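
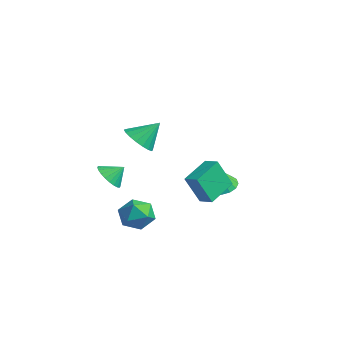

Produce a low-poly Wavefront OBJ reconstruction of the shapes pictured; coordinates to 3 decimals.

v -0.505 3.205 -4.371
v 0.461 3.641 -4.363
v -0.295 2.715 -2.809
v 0.158 4.016 -4.205
v -0.297 4.205 -4.085
v -0.8 4.164 -4.03
v -1.235 3.905 -4.053
v -1.503 3.484 -4.149
v -1.542 3 -4.296
v -1.343 2.563 -4.46
v -0.953 2.273 -4.603
v -0.459 2.197 -4.694
v 0.024 2.351 -4.71
v 0.386 2.701 -4.648
v 0.544 3.167 -4.523
v 1.325 -2.919 -3.718
v 2.147 -3.113 -2.975
v 1.593 -4.567 -4.445
v 2.415 -4.761 -3.702
v 1.346 -4.703 -3.356
v 1.18 -3.685 -2.907
v 2.56 -3.995 -4.513
v 2.394 -2.977 -4.064
v 2.91 -3.778 -3.466
v 2.16 -4.216 -2.751
v 1.58 -3.464 -4.669
v 0.83 -3.902 -3.954
v 1.572 0.433 -4.018
v 1.263 -0.375 -2.193
v 0.946 2.217 -3.334
v 0.637 1.409 -1.509
v 2.463 0.651 -3.771
v 2.154 -0.157 -1.946
v 1.837 2.435 -3.087
v 1.528 1.627 -1.262
v -0.924 -1.976 0.365
v -0.067 -1.658 -0.228
v -0.516 -0.824 1.575
v -0.421 -1.366 -0.385
v -0.875 -1.196 -0.395
v -1.339 -1.18 -0.253
v -1.721 -1.322 0.011
v -1.944 -1.594 0.345
v -1.966 -1.941 0.683
v -1.781 -2.295 0.958
v -1.427 -2.586 1.116
v -0.973 -2.756 1.125
v -0.509 -2.772 0.984
v -0.127 -2.63 0.72
v 0.097 -2.359 0.386
v 0.118 -2.012 0.048
v -0.165 -4.338 -1.555
v 0.73 -4.576 -1.767
v 0.205 -3.582 -0.845
v 0.665 -4.309 -2.017
v 0.473 -4.048 -2.196
v 0.184 -3.83 -2.278
v -0.158 -3.689 -2.249
v -0.501 -3.648 -2.115
v -0.792 -3.711 -1.895
v -0.989 -3.87 -1.624
v -1.06 -4.1 -1.342
v -0.994 -4.366 -1.092
v -0.803 -4.628 -0.913
v -0.514 -4.846 -0.832
v -0.172 -4.986 -0.86
v 0.171 -5.028 -0.995
v 0.463 -4.964 -1.214
v 0.659 -4.806 -1.486
f 2 1 4
f 2 4 3
f 4 1 5
f 4 5 3
f 5 1 6
f 5 6 3
f 6 1 7
f 6 7 3
f 7 1 8
f 7 8 3
f 8 1 9
f 8 9 3
f 9 1 10
f 9 10 3
f 10 1 11
f 10 11 3
f 11 1 12
f 11 12 3
f 12 1 13
f 12 13 3
f 13 1 14
f 13 14 3
f 14 1 15
f 14 15 3
f 15 1 2
f 15 2 3
f 16 27 21
f 16 21 17
f 16 17 23
f 16 23 26
f 16 26 27
f 17 21 25
f 21 27 20
f 27 26 18
f 26 23 22
f 23 17 24
f 19 25 20
f 19 20 18
f 19 18 22
f 19 22 24
f 19 24 25
f 20 25 21
f 18 20 27
f 22 18 26
f 24 22 23
f 25 24 17
f 29 31 28
f 32 29 28
f 28 31 30
f 30 32 28
f 29 35 31
f 33 29 32
f 33 35 29
f 31 35 30
f 34 32 30
f 30 35 34
f 34 33 32
f 35 33 34
f 37 36 39
f 37 39 38
f 39 36 40
f 39 40 38
f 40 36 41
f 40 41 38
f 41 36 42
f 41 42 38
f 42 36 43
f 42 43 38
f 43 36 44
f 43 44 38
f 44 36 45
f 44 45 38
f 45 36 46
f 45 46 38
f 46 36 47
f 46 47 38
f 47 36 48
f 47 48 38
f 48 36 49
f 48 49 38
f 49 36 50
f 49 50 38
f 50 36 51
f 50 51 38
f 51 36 37
f 51 37 38
f 53 52 55
f 53 55 54
f 55 52 56
f 55 56 54
f 56 52 57
f 56 57 54
f 57 52 58
f 57 58 54
f 58 52 59
f 58 59 54
f 59 52 60
f 59 60 54
f 60 52 61
f 60 61 54
f 61 52 62
f 61 62 54
f 62 52 63
f 62 63 54
f 63 52 64
f 63 64 54
f 64 52 65
f 64 65 54
f 65 52 66
f 65 66 54
f 66 52 67
f 66 67 54
f 67 52 68
f 67 68 54
f 68 52 69
f 68 69 54
f 69 52 53
f 69 53 54



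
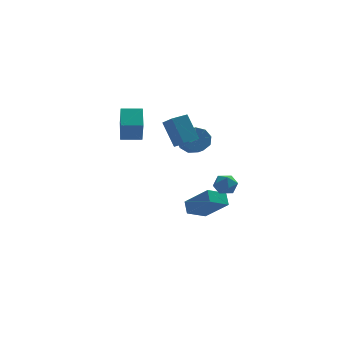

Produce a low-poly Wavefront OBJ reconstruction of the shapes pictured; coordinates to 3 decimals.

v 1.036 -1.401 -0.65
v 1.34 -1.045 -1.219
v 1.44 -2.435 -1.081
v 1.744 -2.079 -1.65
v 2.018 -1.992 -0.973
v 1.769 -1.353 -0.706
v 1.011 -2.127 -1.594
v 0.762 -1.488 -1.327
v 1.324 -1.494 -1.802
v 1.946 -1.411 -1.418
v 0.834 -2.069 -0.882
v 1.456 -1.986 -0.498
v -0.318 0.829 -4.561
v -0.359 1.529 -4.013
v 0.769 1.328 -5.118
v 0.729 2.028 -4.57
v 0.811 -0.148 -3.23
v 0.771 0.552 -2.682
v 1.899 0.351 -3.787
v 1.858 1.051 -3.239
v 0.149 2.378 0.247
v 0.965 2.558 0.329
v 1.108 1.662 0.876
v 0.291 1.482 0.793
v 0.67 2.78 0.769
v 0.812 1.883 1.316
v 0.131 2.813 0.965
v 0.273 1.917 1.512
v -0.4 2.643 0.825
v -0.257 1.747 1.371
v -0.674 2.35 0.414
v -0.531 1.453 0.961
v -0.563 2.069 -0.075
v -0.42 1.172 0.472
v -0.119 1.933 -0.414
v 0.024 1.037 0.133
v 0.45 2.006 -0.443
v 0.593 1.109 0.104
v 0.878 2.253 -0.15
v 1.021 1.356 0.397
v -4 -0.014 1.704
v -4.013 -0.734 3.066
v -3.894 1.273 2.386
v -3.906 0.553 3.747
v -2.834 -0.093 1.673
v -2.846 -0.813 3.034
v -2.727 1.194 2.354
v -2.74 0.474 3.716
v -0.911 -2.341 2.354
v -1.427 -1.512 3.782
v -1.288 -1.329 1.63
v -1.803 -0.5 3.059
v -0.057 -1.96 2.441
v -0.572 -1.131 3.87
v -0.433 -0.948 1.718
v -0.949 -0.119 3.146
f 1 12 6
f 1 6 2
f 1 2 8
f 1 8 11
f 1 11 12
f 2 6 10
f 6 12 5
f 12 11 3
f 11 8 7
f 8 2 9
f 4 10 5
f 4 5 3
f 4 3 7
f 4 7 9
f 4 9 10
f 5 10 6
f 3 5 12
f 7 3 11
f 9 7 8
f 10 9 2
f 14 16 13
f 17 14 13
f 13 16 15
f 15 17 13
f 14 20 16
f 18 14 17
f 18 20 14
f 16 20 15
f 19 17 15
f 15 20 19
f 19 18 17
f 20 18 19
f 22 21 25
f 22 25 23
f 23 25 26
f 23 26 24
f 25 21 27
f 25 27 26
f 26 27 28
f 26 28 24
f 27 21 29
f 27 29 28
f 28 29 30
f 28 30 24
f 29 21 31
f 29 31 30
f 30 31 32
f 30 32 24
f 31 21 33
f 31 33 32
f 32 33 34
f 32 34 24
f 33 21 35
f 33 35 34
f 34 35 36
f 34 36 24
f 35 21 37
f 35 37 36
f 36 37 38
f 36 38 24
f 37 21 39
f 37 39 38
f 38 39 40
f 38 40 24
f 39 21 22
f 39 22 40
f 40 22 23
f 40 23 24
f 42 44 41
f 45 42 41
f 41 44 43
f 43 45 41
f 42 48 44
f 46 42 45
f 46 48 42
f 44 48 43
f 47 45 43
f 43 48 47
f 47 46 45
f 48 46 47
f 50 52 49
f 53 50 49
f 49 52 51
f 51 53 49
f 50 56 52
f 54 50 53
f 54 56 50
f 52 56 51
f 55 53 51
f 51 56 55
f 55 54 53
f 56 54 55



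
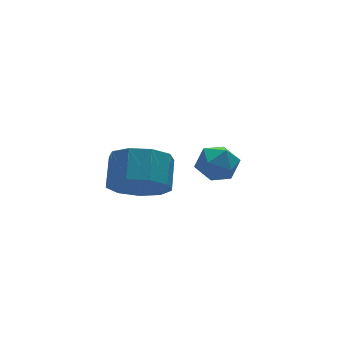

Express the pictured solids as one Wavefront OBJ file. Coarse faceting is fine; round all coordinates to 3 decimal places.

v -0.738 2.935 1.326
v -0.39 3.078 1.884
v 0.13 2.422 0.916
v 0.478 2.565 1.474
v -0.031 2.125 1.498
v -0.568 2.442 1.751
v 0.308 3.058 1.049
v -0.229 3.375 1.302
v 0.256 3.153 1.713
v 0.047 2.577 1.99
v -0.307 2.923 0.81
v -0.516 2.347 1.087
v -3.162 1.161 2.389
v -2.614 0.582 2.714
v -2.211 1.301 3.315
v -2.758 1.879 2.991
v -2.376 0.842 2.243
v -1.973 1.561 2.844
v -2.506 1.252 1.841
v -2.102 1.97 2.442
v -2.942 1.618 1.695
v -2.539 2.337 2.296
v -3.481 1.771 1.874
v -3.078 2.489 2.475
v -3.871 1.638 2.295
v -3.468 2.356 2.896
v -3.929 1.282 2.759
v -3.525 2 3.36
v -3.627 0.869 3.051
v -3.224 1.588 3.652
v -3.108 0.593 3.033
v -2.705 1.311 3.634
f 1 12 6
f 1 6 2
f 1 2 8
f 1 8 11
f 1 11 12
f 2 6 10
f 6 12 5
f 12 11 3
f 11 8 7
f 8 2 9
f 4 10 5
f 4 5 3
f 4 3 7
f 4 7 9
f 4 9 10
f 5 10 6
f 3 5 12
f 7 3 11
f 9 7 8
f 10 9 2
f 14 13 17
f 14 17 15
f 15 17 18
f 15 18 16
f 17 13 19
f 17 19 18
f 18 19 20
f 18 20 16
f 19 13 21
f 19 21 20
f 20 21 22
f 20 22 16
f 21 13 23
f 21 23 22
f 22 23 24
f 22 24 16
f 23 13 25
f 23 25 24
f 24 25 26
f 24 26 16
f 25 13 27
f 25 27 26
f 26 27 28
f 26 28 16
f 27 13 29
f 27 29 28
f 28 29 30
f 28 30 16
f 29 13 31
f 29 31 30
f 30 31 32
f 30 32 16
f 31 13 14
f 31 14 32
f 32 14 15
f 32 15 16



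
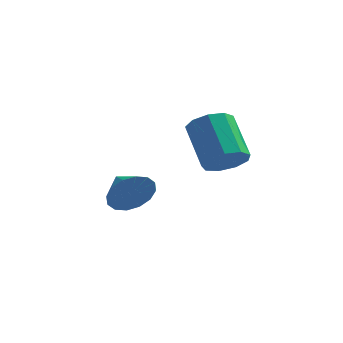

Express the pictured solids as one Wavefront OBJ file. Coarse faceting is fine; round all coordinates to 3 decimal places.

v 4.208 -1.891 -1.121
v 4.808 -1.23 -1.234
v 3.833 -0.109 0.149
v 3.232 -0.769 0.261
v 4.339 -1.156 -1.625
v 3.363 -0.035 -0.242
v 3.808 -1.426 -1.78
v 2.832 -0.305 -0.397
v 3.464 -1.913 -1.628
v 2.489 -0.792 -0.245
v 3.468 -2.39 -1.238
v 2.493 -1.269 0.145
v 3.818 -2.633 -0.794
v 2.843 -1.512 0.589
v 4.351 -2.529 -0.503
v 3.376 -1.407 0.88
v 4.816 -2.126 -0.502
v 3.841 -1.004 0.881
v 4.997 -1.613 -0.79
v 4.022 -0.492 0.593
v -0.059 0.098 -3.977
v 0.508 0.313 -3.157
v -1.001 1.002 -3.563
v 0.67 0.651 -3.528
v 0.637 0.842 -4.019
v 0.417 0.833 -4.499
v 0.07 0.627 -4.839
v -0.312 0.279 -4.949
v -0.626 -0.117 -4.797
v -0.789 -0.456 -4.426
v -0.755 -0.646 -3.935
v -0.536 -0.638 -3.455
v -0.188 -0.432 -3.115
v 0.194 -0.084 -3.006
f 2 1 5
f 2 5 3
f 3 5 6
f 3 6 4
f 5 1 7
f 5 7 6
f 6 7 8
f 6 8 4
f 7 1 9
f 7 9 8
f 8 9 10
f 8 10 4
f 9 1 11
f 9 11 10
f 10 11 12
f 10 12 4
f 11 1 13
f 11 13 12
f 12 13 14
f 12 14 4
f 13 1 15
f 13 15 14
f 14 15 16
f 14 16 4
f 15 1 17
f 15 17 16
f 16 17 18
f 16 18 4
f 17 1 19
f 17 19 18
f 18 19 20
f 18 20 4
f 19 1 2
f 19 2 20
f 20 2 3
f 20 3 4
f 22 21 24
f 22 24 23
f 24 21 25
f 24 25 23
f 25 21 26
f 25 26 23
f 26 21 27
f 26 27 23
f 27 21 28
f 27 28 23
f 28 21 29
f 28 29 23
f 29 21 30
f 29 30 23
f 30 21 31
f 30 31 23
f 31 21 32
f 31 32 23
f 32 21 33
f 32 33 23
f 33 21 34
f 33 34 23
f 34 21 22
f 34 22 23



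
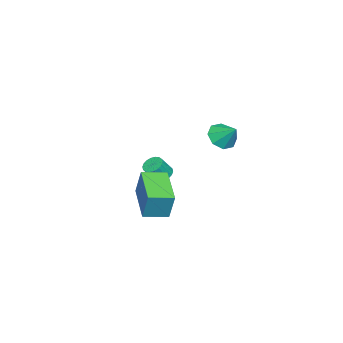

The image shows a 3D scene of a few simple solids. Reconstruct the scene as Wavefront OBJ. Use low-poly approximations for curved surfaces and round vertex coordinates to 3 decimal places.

v -2.107 1.662 -2.319
v -1.528 1.101 -1.992
v -1.733 2.538 -1.481
v -1.276 1.467 -2.487
v -1.511 1.948 -2.885
v -2.095 2.26 -2.951
v -2.686 2.222 -2.647
v -2.938 1.856 -2.151
v -2.704 1.375 -1.754
v -2.119 1.063 -1.688
v -0.029 -0.667 -4.429
v 0.316 -0.214 -4.455
v 0.834 -0.56 -3.597
v 0.489 -1.013 -3.571
v 0.127 -0.132 -4.307
v 0.644 -0.478 -3.449
v -0.094 -0.157 -4.184
v 0.424 -0.502 -3.326
v -0.301 -0.282 -4.11
v 0.216 -0.627 -3.251
v -0.455 -0.484 -4.098
v 0.063 -0.829 -3.24
v -0.524 -0.722 -4.152
v -0.007 -1.067 -3.294
v -0.495 -0.949 -4.261
v 0.022 -1.294 -3.403
v -0.374 -1.12 -4.403
v 0.144 -1.466 -3.545
v -0.184 -1.202 -4.551
v 0.333 -1.548 -3.693
v 0.036 -1.178 -4.674
v 0.554 -1.523 -3.816
v 0.244 -1.053 -4.749
v 0.761 -1.398 -3.89
v 0.397 -0.851 -4.76
v 0.915 -1.196 -3.902
v 0.467 -0.613 -4.706
v 0.984 -0.958 -3.848
v 0.438 -0.386 -4.597
v 0.955 -0.731 -3.739
v 3.162 -0.775 -4.01
v 3.41 -0.374 -2.512
v 2.448 0.286 -4.176
v 2.696 0.687 -2.678
v 4.944 0.333 -4.602
v 5.192 0.734 -3.104
v 4.23 1.394 -4.768
v 4.478 1.795 -3.27
f 2 1 4
f 2 4 3
f 4 1 5
f 4 5 3
f 5 1 6
f 5 6 3
f 6 1 7
f 6 7 3
f 7 1 8
f 7 8 3
f 8 1 9
f 8 9 3
f 9 1 10
f 9 10 3
f 10 1 2
f 10 2 3
f 12 11 15
f 12 15 13
f 13 15 16
f 13 16 14
f 15 11 17
f 15 17 16
f 16 17 18
f 16 18 14
f 17 11 19
f 17 19 18
f 18 19 20
f 18 20 14
f 19 11 21
f 19 21 20
f 20 21 22
f 20 22 14
f 21 11 23
f 21 23 22
f 22 23 24
f 22 24 14
f 23 11 25
f 23 25 24
f 24 25 26
f 24 26 14
f 25 11 27
f 25 27 26
f 26 27 28
f 26 28 14
f 27 11 29
f 27 29 28
f 28 29 30
f 28 30 14
f 29 11 31
f 29 31 30
f 30 31 32
f 30 32 14
f 31 11 33
f 31 33 32
f 32 33 34
f 32 34 14
f 33 11 35
f 33 35 34
f 34 35 36
f 34 36 14
f 35 11 37
f 35 37 36
f 36 37 38
f 36 38 14
f 37 11 39
f 37 39 38
f 38 39 40
f 38 40 14
f 39 11 12
f 39 12 40
f 40 12 13
f 40 13 14
f 42 44 41
f 45 42 41
f 41 44 43
f 43 45 41
f 42 48 44
f 46 42 45
f 46 48 42
f 44 48 43
f 47 45 43
f 43 48 47
f 47 46 45
f 48 46 47



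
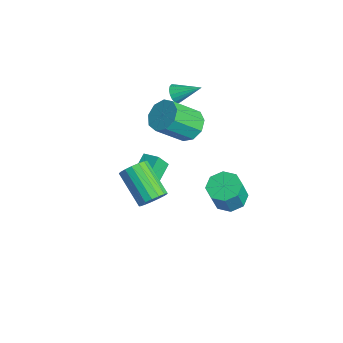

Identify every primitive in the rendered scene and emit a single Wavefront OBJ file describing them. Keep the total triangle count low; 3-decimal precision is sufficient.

v -4.07 2.713 1.887
v -3.587 2.669 1.502
v -3.35 3.907 2.653
v -3.766 2.863 1.368
v -4.016 3.023 1.353
v -4.278 3.112 1.461
v -4.492 3.11 1.666
v -4.61 3.017 1.922
v -4.604 2.854 2.17
v -4.475 2.659 2.353
v -4.254 2.477 2.43
v -3.991 2.348 2.382
v -3.746 2.304 2.221
v -3.575 2.353 1.984
v -3.517 2.485 1.724
v -2.115 2.8 0.896
v -1.665 3.44 1.534
v -1.555 1.901 3.002
v -2.005 1.26 2.364
v -2.351 3.469 1.615
v -2.241 1.929 3.083
v -2.926 3.184 1.359
v -2.816 1.644 2.827
v -3.122 2.719 0.887
v -3.012 1.18 2.355
v -2.846 2.292 0.419
v -2.736 0.753 1.887
v -2.229 2.103 0.174
v -2.119 0.563 1.642
v -1.558 2.239 0.267
v -1.448 0.7 1.735
v -1.148 2.638 0.654
v -1.038 1.099 2.122
v -1.19 3.113 1.155
v -1.08 1.573 2.623
v -0.053 0.111 0.705
v 0.032 -0.455 1.574
v 0.717 0.623 0.963
v 0.802 0.057 1.832
v 0.758 -0.777 0.048
v 0.843 -1.343 0.917
v 1.528 -0.265 0.306
v 1.613 -0.831 1.175
v 3.499 -1.162 1.309
v 3.907 -1.714 1.699
v 2.19 -2.151 2.881
v 1.781 -1.598 2.491
v 3.966 -1.4 1.9
v 2.248 -1.836 3.082
v 3.917 -1.03 1.966
v 2.2 -1.467 3.148
v 3.773 -0.691 1.881
v 2.056 -1.128 3.063
v 3.566 -0.46 1.666
v 1.848 -0.896 2.847
v 3.343 -0.39 1.368
v 1.626 -0.826 2.55
v 3.156 -0.496 1.057
v 1.439 -0.932 2.239
v 3.048 -0.755 0.804
v 1.33 -1.191 1.986
v 3.043 -1.107 0.666
v 1.325 -1.543 1.848
v 3.142 -1.472 0.676
v 1.424 -1.908 1.858
v 3.323 -1.765 0.831
v 1.605 -2.202 2.013
v 3.544 -1.921 1.095
v 1.827 -2.357 2.277
v 3.755 -1.902 1.408
v 2.038 -2.339 2.59
v 0.023 4.263 -3.789
v 0.901 4.688 -3.89
v 1.334 4.162 -2.332
v 0.457 3.737 -2.231
v 0.39 5.15 -3.592
v 0.824 4.624 -2.034
v -0.335 5.092 -3.409
v 0.099 4.567 -1.852
v -0.85 4.549 -3.449
v -0.417 4.023 -1.892
v -0.854 3.838 -3.688
v -0.421 3.312 -2.13
v -0.344 3.376 -3.986
v 0.09 2.85 -2.428
v 0.381 3.433 -4.168
v 0.815 2.908 -2.611
v 0.897 3.977 -4.128
v 1.33 3.451 -2.571
f 2 1 4
f 2 4 3
f 4 1 5
f 4 5 3
f 5 1 6
f 5 6 3
f 6 1 7
f 6 7 3
f 7 1 8
f 7 8 3
f 8 1 9
f 8 9 3
f 9 1 10
f 9 10 3
f 10 1 11
f 10 11 3
f 11 1 12
f 11 12 3
f 12 1 13
f 12 13 3
f 13 1 14
f 13 14 3
f 14 1 15
f 14 15 3
f 15 1 2
f 15 2 3
f 17 16 20
f 17 20 18
f 18 20 21
f 18 21 19
f 20 16 22
f 20 22 21
f 21 22 23
f 21 23 19
f 22 16 24
f 22 24 23
f 23 24 25
f 23 25 19
f 24 16 26
f 24 26 25
f 25 26 27
f 25 27 19
f 26 16 28
f 26 28 27
f 27 28 29
f 27 29 19
f 28 16 30
f 28 30 29
f 29 30 31
f 29 31 19
f 30 16 32
f 30 32 31
f 31 32 33
f 31 33 19
f 32 16 34
f 32 34 33
f 33 34 35
f 33 35 19
f 34 16 17
f 34 17 35
f 35 17 18
f 35 18 19
f 37 39 36
f 40 37 36
f 36 39 38
f 38 40 36
f 37 43 39
f 41 37 40
f 41 43 37
f 39 43 38
f 42 40 38
f 38 43 42
f 42 41 40
f 43 41 42
f 45 44 48
f 45 48 46
f 46 48 49
f 46 49 47
f 48 44 50
f 48 50 49
f 49 50 51
f 49 51 47
f 50 44 52
f 50 52 51
f 51 52 53
f 51 53 47
f 52 44 54
f 52 54 53
f 53 54 55
f 53 55 47
f 54 44 56
f 54 56 55
f 55 56 57
f 55 57 47
f 56 44 58
f 56 58 57
f 57 58 59
f 57 59 47
f 58 44 60
f 58 60 59
f 59 60 61
f 59 61 47
f 60 44 62
f 60 62 61
f 61 62 63
f 61 63 47
f 62 44 64
f 62 64 63
f 63 64 65
f 63 65 47
f 64 44 66
f 64 66 65
f 65 66 67
f 65 67 47
f 66 44 68
f 66 68 67
f 67 68 69
f 67 69 47
f 68 44 70
f 68 70 69
f 69 70 71
f 69 71 47
f 70 44 45
f 70 45 71
f 71 45 46
f 71 46 47
f 73 72 76
f 73 76 74
f 74 76 77
f 74 77 75
f 76 72 78
f 76 78 77
f 77 78 79
f 77 79 75
f 78 72 80
f 78 80 79
f 79 80 81
f 79 81 75
f 80 72 82
f 80 82 81
f 81 82 83
f 81 83 75
f 82 72 84
f 82 84 83
f 83 84 85
f 83 85 75
f 84 72 86
f 84 86 85
f 85 86 87
f 85 87 75
f 86 72 88
f 86 88 87
f 87 88 89
f 87 89 75
f 88 72 73
f 88 73 89
f 89 73 74
f 89 74 75



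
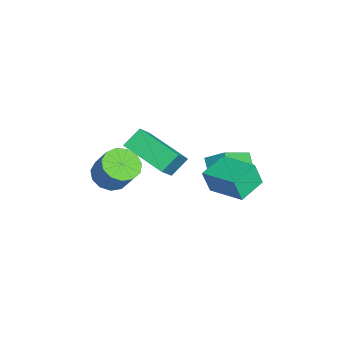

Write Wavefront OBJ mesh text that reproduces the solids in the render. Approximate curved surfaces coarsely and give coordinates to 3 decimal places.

v 0.445 -2.921 2.908
v -0.002 -2.244 3.605
v 1.688 -1.37 2.199
v 1.24 -0.693 2.896
v 1.6 -3.327 4.044
v 1.152 -2.65 4.741
v 2.842 -1.776 3.335
v 2.395 -1.099 4.032
v 2.775 -3.837 3.163
v 3.297 -3.393 2.66
v 3.988 -2.92 3.795
v 3.465 -3.363 4.297
v 2.93 -3.103 2.762
v 3.62 -2.63 3.897
v 2.514 -3.046 2.992
v 3.204 -2.573 4.126
v 2.18 -3.24 3.276
v 2.87 -2.767 4.41
v 2.035 -3.623 3.524
v 2.726 -3.15 4.658
v 2.126 -4.075 3.657
v 2.816 -3.601 4.792
v 2.422 -4.45 3.633
v 3.112 -3.977 4.768
v 2.83 -4.631 3.46
v 3.52 -4.158 4.595
v 3.221 -4.56 3.193
v 3.911 -4.086 4.328
v 3.47 -4.259 2.916
v 4.16 -3.785 4.05
v 3.499 -3.824 2.717
v 4.189 -3.351 3.852
v 1.662 1.053 2.306
v 1.697 0.715 3.394
v 2.861 2.28 2.648
v 2.896 1.943 3.737
v 2.644 0.177 2.003
v 2.679 -0.16 3.092
v 3.843 1.405 2.346
v 3.878 1.067 3.434
v -1.241 1.378 -0.2
v -1.97 1.192 0.489
v -0.859 2.197 0.426
v -1.587 2.011 1.115
v -0.173 0.249 0.625
v -0.901 0.063 1.314
v 0.21 1.068 1.251
v -0.519 0.882 1.94
f 2 4 1
f 5 2 1
f 1 4 3
f 3 5 1
f 2 8 4
f 6 2 5
f 6 8 2
f 4 8 3
f 7 5 3
f 3 8 7
f 7 6 5
f 8 6 7
f 10 9 13
f 10 13 11
f 11 13 14
f 11 14 12
f 13 9 15
f 13 15 14
f 14 15 16
f 14 16 12
f 15 9 17
f 15 17 16
f 16 17 18
f 16 18 12
f 17 9 19
f 17 19 18
f 18 19 20
f 18 20 12
f 19 9 21
f 19 21 20
f 20 21 22
f 20 22 12
f 21 9 23
f 21 23 22
f 22 23 24
f 22 24 12
f 23 9 25
f 23 25 24
f 24 25 26
f 24 26 12
f 25 9 27
f 25 27 26
f 26 27 28
f 26 28 12
f 27 9 29
f 27 29 28
f 28 29 30
f 28 30 12
f 29 9 31
f 29 31 30
f 30 31 32
f 30 32 12
f 31 9 10
f 31 10 32
f 32 10 11
f 32 11 12
f 34 36 33
f 37 34 33
f 33 36 35
f 35 37 33
f 34 40 36
f 38 34 37
f 38 40 34
f 36 40 35
f 39 37 35
f 35 40 39
f 39 38 37
f 40 38 39
f 42 44 41
f 45 42 41
f 41 44 43
f 43 45 41
f 42 48 44
f 46 42 45
f 46 48 42
f 44 48 43
f 47 45 43
f 43 48 47
f 47 46 45
f 48 46 47



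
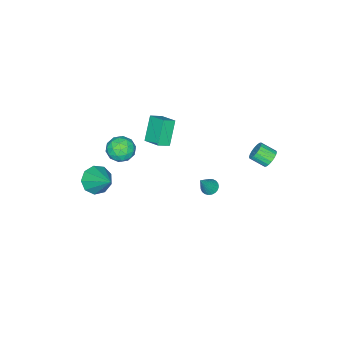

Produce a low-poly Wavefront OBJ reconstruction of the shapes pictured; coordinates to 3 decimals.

v -4.072 4.293 1.462
v -3.579 4.245 1.107
v -3.274 3.419 1.643
v -3.768 3.467 1.998
v -3.493 4.406 1.308
v -3.189 3.581 1.844
v -3.523 4.546 1.539
v -3.218 3.72 2.075
v -3.661 4.635 1.755
v -3.356 3.809 2.291
v -3.881 4.656 1.913
v -3.576 3.831 2.449
v -4.138 4.605 1.982
v -3.834 3.78 2.517
v -4.383 4.493 1.947
v -4.078 3.668 2.483
v -4.566 4.341 1.817
v -4.261 3.515 2.353
v -4.651 4.179 1.616
v -4.347 3.354 2.152
v -4.622 4.04 1.385
v -4.317 3.214 1.921
v -4.484 3.951 1.169
v -4.179 3.125 1.705
v -4.264 3.929 1.011
v -3.959 3.104 1.547
v -4.006 3.98 0.943
v -3.702 3.155 1.478
v -3.762 4.092 0.977
v -3.457 3.267 1.513
v -1.912 1.691 -1.016
v -1.621 1.281 -1.213
v -1.028 1.649 0.376
v -1.503 1.459 -1.283
v -1.456 1.677 -1.306
v -1.488 1.898 -1.279
v -1.593 2.083 -1.207
v -1.753 2.2 -1.102
v -1.941 2.229 -0.982
v -2.123 2.165 -0.868
v -2.269 2.019 -0.78
v -2.354 1.816 -0.732
v -2.361 1.592 -0.734
v -2.292 1.385 -0.785
v -2.156 1.23 -0.875
v -1.978 1.156 -0.99
v -1.789 1.173 -1.11
v -0.834 -3.073 -0.249
v -0.505 -3.52 0.491
v -1.535 -4.32 -0.691
v -1.206 -4.767 0.049
v -1.842 -4.104 0.154
v -1.409 -3.333 0.428
v -0.631 -4.507 -0.628
v -0.198 -3.736 -0.354
v -0.38 -4.407 0.257
v -1.128 -4.158 0.74
v -0.912 -3.682 -0.94
v -1.66 -3.433 -0.457
v -0.608 -3.187 0.16
v -1.432 -4.653 -0.36
v -1.806 -4.263 -0.298
v -1.613 -4.526 0.137
v -1.14 -3.077 0.123
v -0.946 -3.34 0.558
v -1.732 -3.683 0.36
v -1.094 -4.5 -0.758
v -0.9 -4.763 -0.323
v -0.427 -3.314 -0.337
v -0.234 -3.577 0.098
v -0.308 -4.157 -0.56
v -0.341 -3.971 0.457
v -0.753 -4.704 0.197
v -0.415 -4.551 -0.2
v -0.16 -4.098 -0.04
v -0.781 -3.825 0.742
v -1.193 -4.558 0.481
v -1.567 -4.168 0.543
v -1.312 -3.715 0.704
v -0.707 -4.346 0.604
v -0.847 -3.282 -0.681
v -1.259 -4.015 -0.942
v -0.728 -4.125 -0.904
v -0.473 -3.672 -0.743
v -1.287 -3.136 -0.397
v -1.699 -3.869 -0.657
v -1.88 -3.742 -0.16
v -1.625 -3.289 0
v -1.333 -3.494 -0.804
v -3.608 -3.305 -1.138
v -4.617 -3.642 0.264
v -3.34 -2.146 -0.666
v -4.349 -2.482 0.736
v -2.911 -3.638 -0.716
v -3.92 -3.974 0.686
v -2.643 -2.478 -0.244
v -3.652 -2.815 1.158
v 1.556 -3.673 -0.72
v 2.326 -4.186 -0.463
v 2.124 -2.187 0.54
v 2.471 -3.805 -0.978
v 2.188 -3.363 -1.372
v 1.609 -3.066 -1.461
v 1.005 -3.053 -1.203
v 0.659 -3.331 -0.719
v 0.732 -3.769 -0.236
v 1.191 -4.162 0.022
v 1.82 -4.327 -0.068
f 2 1 5
f 2 5 3
f 3 5 6
f 3 6 4
f 5 1 7
f 5 7 6
f 6 7 8
f 6 8 4
f 7 1 9
f 7 9 8
f 8 9 10
f 8 10 4
f 9 1 11
f 9 11 10
f 10 11 12
f 10 12 4
f 11 1 13
f 11 13 12
f 12 13 14
f 12 14 4
f 13 1 15
f 13 15 14
f 14 15 16
f 14 16 4
f 15 1 17
f 15 17 16
f 16 17 18
f 16 18 4
f 17 1 19
f 17 19 18
f 18 19 20
f 18 20 4
f 19 1 21
f 19 21 20
f 20 21 22
f 20 22 4
f 21 1 23
f 21 23 22
f 22 23 24
f 22 24 4
f 23 1 25
f 23 25 24
f 24 25 26
f 24 26 4
f 25 1 27
f 25 27 26
f 26 27 28
f 26 28 4
f 27 1 29
f 27 29 28
f 28 29 30
f 28 30 4
f 29 1 2
f 29 2 30
f 30 2 3
f 30 3 4
f 32 31 34
f 32 34 33
f 34 31 35
f 34 35 33
f 35 31 36
f 35 36 33
f 36 31 37
f 36 37 33
f 37 31 38
f 37 38 33
f 38 31 39
f 38 39 33
f 39 31 40
f 39 40 33
f 40 31 41
f 40 41 33
f 41 31 42
f 41 42 33
f 42 31 43
f 42 43 33
f 43 31 44
f 43 44 33
f 44 31 45
f 44 45 33
f 45 31 46
f 45 46 33
f 46 31 47
f 46 47 33
f 47 31 32
f 47 32 33
f 48 85 64
f 85 59 88
f 64 88 53
f 85 88 64
f 48 64 60
f 64 53 65
f 60 65 49
f 64 65 60
f 48 60 69
f 60 49 70
f 69 70 55
f 60 70 69
f 48 69 81
f 69 55 84
f 81 84 58
f 69 84 81
f 48 81 85
f 81 58 89
f 85 89 59
f 81 89 85
f 49 65 76
f 65 53 79
f 76 79 57
f 65 79 76
f 53 88 66
f 88 59 87
f 66 87 52
f 88 87 66
f 59 89 86
f 89 58 82
f 86 82 50
f 89 82 86
f 58 84 83
f 84 55 71
f 83 71 54
f 84 71 83
f 55 70 75
f 70 49 72
f 75 72 56
f 70 72 75
f 51 77 63
f 77 57 78
f 63 78 52
f 77 78 63
f 51 63 61
f 63 52 62
f 61 62 50
f 63 62 61
f 51 61 68
f 61 50 67
f 68 67 54
f 61 67 68
f 51 68 73
f 68 54 74
f 73 74 56
f 68 74 73
f 51 73 77
f 73 56 80
f 77 80 57
f 73 80 77
f 52 78 66
f 78 57 79
f 66 79 53
f 78 79 66
f 50 62 86
f 62 52 87
f 86 87 59
f 62 87 86
f 54 67 83
f 67 50 82
f 83 82 58
f 67 82 83
f 56 74 75
f 74 54 71
f 75 71 55
f 74 71 75
f 57 80 76
f 80 56 72
f 76 72 49
f 80 72 76
f 91 93 90
f 94 91 90
f 90 93 92
f 92 94 90
f 91 97 93
f 95 91 94
f 95 97 91
f 93 97 92
f 96 94 92
f 92 97 96
f 96 95 94
f 97 95 96
f 99 98 101
f 99 101 100
f 101 98 102
f 101 102 100
f 102 98 103
f 102 103 100
f 103 98 104
f 103 104 100
f 104 98 105
f 104 105 100
f 105 98 106
f 105 106 100
f 106 98 107
f 106 107 100
f 107 98 108
f 107 108 100
f 108 98 99
f 108 99 100



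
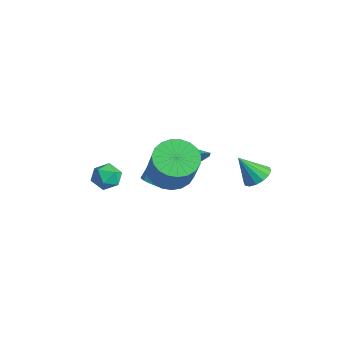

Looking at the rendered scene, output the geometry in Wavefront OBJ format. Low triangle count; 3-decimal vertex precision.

v -2.293 -2.714 0.715
v -1.588 -2.412 0.898
v -1.792 -3.888 0.722
v -1.087 -3.586 0.905
v -1.672 -3.568 1.433
v -1.982 -2.843 1.429
v -1.398 -3.457 0.191
v -1.708 -2.732 0.187
v -1.035 -2.871 0.574
v -1.204 -2.94 1.341
v -2.176 -3.36 0.279
v -2.345 -3.429 1.046
v 1.042 -1.308 2.337
v 1.885 -0.82 1.871
v 2.981 -1.103 3.557
v 2.138 -1.592 4.023
v 1.674 -0.475 2.067
v 2.769 -0.759 3.752
v 1.353 -0.274 2.309
v 2.449 -0.558 3.994
v 0.979 -0.253 2.556
v 2.074 -0.536 4.241
v 0.616 -0.413 2.765
v 1.711 -0.697 4.451
v 0.326 -0.729 2.9
v 1.421 -1.012 4.586
v 0.16 -1.144 2.938
v 1.256 -1.428 4.624
v 0.147 -1.588 2.872
v 1.242 -1.872 4.558
v 0.288 -1.984 2.714
v 1.384 -2.267 4.399
v 0.56 -2.263 2.49
v 1.656 -2.546 4.176
v 0.916 -2.376 2.24
v 2.011 -2.66 3.925
v 1.293 -2.306 2.007
v 2.388 -2.589 3.692
v 1.627 -2.062 1.831
v 2.722 -2.346 3.516
v 1.859 -1.689 1.742
v 2.955 -1.972 3.428
v 1.951 -1.249 1.757
v 3.046 -1.533 3.442
v 1.159 3.09 0.51
v 1.771 3.318 0.899
v 0.661 2.35 1.73
v 1.501 3.599 0.959
v 1.14 3.743 0.899
v 0.784 3.712 0.735
v 0.528 3.514 0.511
v 0.441 3.203 0.287
v 0.546 2.861 0.122
v 0.816 2.581 0.062
v 1.177 2.437 0.122
v 1.533 2.468 0.286
v 1.789 2.665 0.51
v 1.876 2.976 0.734
v -3.295 2.136 -0.957
v -2.742 1.901 -0.171
v -4.125 2.104 -0.383
v -2.783 2.51 -0.197
v -3.02 2.977 -0.514
v -3.362 3.123 -1
v -3.679 2.891 -1.47
v -3.848 2.371 -1.744
v -3.807 1.761 -1.717
v -3.57 1.294 -1.401
v -3.228 1.149 -0.915
v -2.911 1.381 -0.445
v -3.719 0.299 -2.192
v -3.078 0.117 -1.947
v -3.24 0.759 -1.044
v -3.881 0.941 -1.288
v -3.02 0.418 -2.15
v -3.182 1.059 -1.247
v -3.149 0.686 -2.365
v -3.312 1.328 -1.461
v -3.431 0.852 -2.533
v -3.594 1.493 -1.629
v -3.791 0.869 -2.609
v -3.953 1.511 -1.706
v -4.13 0.733 -2.574
v -4.293 1.375 -1.671
v -4.36 0.481 -2.436
v -4.522 1.123 -1.533
v -4.418 0.181 -2.233
v -4.58 0.822 -1.33
v -4.288 -0.088 -2.019
v -4.451 0.554 -1.115
v -4.006 -0.253 -1.851
v -4.169 0.388 -0.947
v -3.647 -0.271 -1.774
v -3.809 0.371 -0.871
v -3.307 -0.135 -1.809
v -3.47 0.507 -0.906
f 1 12 6
f 1 6 2
f 1 2 8
f 1 8 11
f 1 11 12
f 2 6 10
f 6 12 5
f 12 11 3
f 11 8 7
f 8 2 9
f 4 10 5
f 4 5 3
f 4 3 7
f 4 7 9
f 4 9 10
f 5 10 6
f 3 5 12
f 7 3 11
f 9 7 8
f 10 9 2
f 14 13 17
f 14 17 15
f 15 17 18
f 15 18 16
f 17 13 19
f 17 19 18
f 18 19 20
f 18 20 16
f 19 13 21
f 19 21 20
f 20 21 22
f 20 22 16
f 21 13 23
f 21 23 22
f 22 23 24
f 22 24 16
f 23 13 25
f 23 25 24
f 24 25 26
f 24 26 16
f 25 13 27
f 25 27 26
f 26 27 28
f 26 28 16
f 27 13 29
f 27 29 28
f 28 29 30
f 28 30 16
f 29 13 31
f 29 31 30
f 30 31 32
f 30 32 16
f 31 13 33
f 31 33 32
f 32 33 34
f 32 34 16
f 33 13 35
f 33 35 34
f 34 35 36
f 34 36 16
f 35 13 37
f 35 37 36
f 36 37 38
f 36 38 16
f 37 13 39
f 37 39 38
f 38 39 40
f 38 40 16
f 39 13 41
f 39 41 40
f 40 41 42
f 40 42 16
f 41 13 43
f 41 43 42
f 42 43 44
f 42 44 16
f 43 13 14
f 43 14 44
f 44 14 15
f 44 15 16
f 46 45 48
f 46 48 47
f 48 45 49
f 48 49 47
f 49 45 50
f 49 50 47
f 50 45 51
f 50 51 47
f 51 45 52
f 51 52 47
f 52 45 53
f 52 53 47
f 53 45 54
f 53 54 47
f 54 45 55
f 54 55 47
f 55 45 56
f 55 56 47
f 56 45 57
f 56 57 47
f 57 45 58
f 57 58 47
f 58 45 46
f 58 46 47
f 60 59 62
f 60 62 61
f 62 59 63
f 62 63 61
f 63 59 64
f 63 64 61
f 64 59 65
f 64 65 61
f 65 59 66
f 65 66 61
f 66 59 67
f 66 67 61
f 67 59 68
f 67 68 61
f 68 59 69
f 68 69 61
f 69 59 70
f 69 70 61
f 70 59 60
f 70 60 61
f 72 71 75
f 72 75 73
f 73 75 76
f 73 76 74
f 75 71 77
f 75 77 76
f 76 77 78
f 76 78 74
f 77 71 79
f 77 79 78
f 78 79 80
f 78 80 74
f 79 71 81
f 79 81 80
f 80 81 82
f 80 82 74
f 81 71 83
f 81 83 82
f 82 83 84
f 82 84 74
f 83 71 85
f 83 85 84
f 84 85 86
f 84 86 74
f 85 71 87
f 85 87 86
f 86 87 88
f 86 88 74
f 87 71 89
f 87 89 88
f 88 89 90
f 88 90 74
f 89 71 91
f 89 91 90
f 90 91 92
f 90 92 74
f 91 71 93
f 91 93 92
f 92 93 94
f 92 94 74
f 93 71 95
f 93 95 94
f 94 95 96
f 94 96 74
f 95 71 72
f 95 72 96
f 96 72 73
f 96 73 74



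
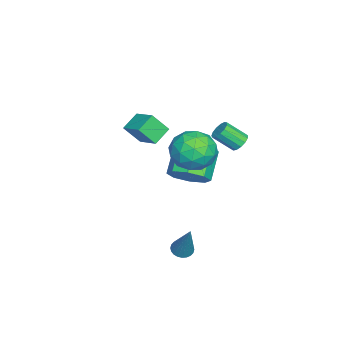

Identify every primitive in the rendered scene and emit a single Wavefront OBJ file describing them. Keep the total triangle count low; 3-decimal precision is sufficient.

v -1.186 1.094 -1.765
v -0.506 1.205 -0.986
v -1.814 1.278 0.144
v -2.494 1.166 -0.635
v -0.734 1.903 -1.294
v -2.042 1.976 -0.164
v -1.226 2.127 -1.878
v -2.534 2.199 -0.748
v -1.695 1.745 -2.396
v -3.003 1.818 -1.266
v -1.866 0.982 -2.544
v -3.174 1.055 -1.414
v -1.638 0.284 -2.236
v -2.946 0.357 -1.106
v -1.146 0.061 -1.652
v -2.454 0.133 -0.522
v -0.677 0.442 -1.134
v -1.985 0.515 -0.004
v 1.865 1.489 -4.454
v 2.337 1.588 -4.698
v 2.735 2.051 -2.546
v 2.243 1.776 -4.711
v 2.092 1.921 -4.684
v 1.907 2 -4.623
v 1.715 2.001 -4.536
v 1.546 1.924 -4.436
v 1.426 1.781 -4.339
v 1.372 1.593 -4.26
v 1.394 1.39 -4.209
v 1.487 1.202 -4.197
v 1.638 1.057 -4.223
v 1.824 0.978 -4.284
v 2.016 0.977 -4.371
v 2.184 1.054 -4.471
v 2.305 1.197 -4.568
v 2.358 1.384 -4.648
v 0.707 2.826 1.323
v 1.706 2.423 1.744
v 0.054 1.077 1.196
v 1.053 0.674 1.617
v 0.337 1.274 2.3
v 0.741 2.355 2.378
v 1.019 1.145 0.562
v 1.423 2.226 0.64
v 1.899 1.384 1.274
v 1.477 1.463 2.348
v 0.283 2.037 0.592
v -0.139 2.116 1.666
v 1.264 2.778 1.545
v 0.496 0.722 1.395
v 0.076 1.075 1.797
v 0.663 0.837 2.044
v 0.697 2.738 1.917
v 1.284 2.501 2.165
v 0.479 1.825 2.492
v 0.476 0.999 0.775
v 1.063 0.762 1.023
v 1.097 2.663 0.896
v 1.684 2.425 1.143
v 1.281 1.675 0.448
v 1.964 1.93 1.516
v 1.58 0.902 1.441
v 1.56 1.179 0.821
v 1.798 1.815 0.867
v 1.716 1.977 2.147
v 1.333 0.949 2.073
v 0.912 1.301 2.474
v 1.149 1.937 2.52
v 1.83 1.366 1.871
v 0.427 2.551 0.867
v 0.044 1.523 0.793
v 0.611 1.563 0.42
v 0.848 2.199 0.466
v 0.18 2.598 1.499
v -0.204 1.57 1.424
v -0.038 1.685 2.073
v 0.2 2.321 2.119
v -0.07 2.134 1.069
v -4.058 -1.91 -1.638
v -3.831 -2.671 -0.66
v -4.902 -1.462 -1.094
v -4.676 -2.223 -0.116
v -3.184 -0.937 -1.084
v -2.958 -1.698 -0.106
v -4.029 -0.489 -0.54
v -3.802 -1.25 0.438
v -1.656 3.357 0.602
v -1.142 3.303 0.444
v -0.991 2.368 1.261
v -1.504 2.423 1.418
v -1.14 3.503 0.673
v -0.989 2.569 1.49
v -1.303 3.657 0.879
v -1.152 2.723 1.696
v -1.577 3.716 0.998
v -1.426 2.782 1.814
v -1.876 3.661 0.99
v -1.725 2.727 1.807
v -2.105 3.509 0.859
v -1.954 2.575 1.676
v -2.192 3.31 0.647
v -2.041 2.375 1.463
v -2.108 3.125 0.42
v -1.957 2.191 1.236
v -1.88 3.014 0.251
v -1.729 2.08 1.067
v -1.582 3.012 0.193
v -1.431 2.078 1.01
v -1.306 3.119 0.265
v -1.155 2.185 1.082
f 2 1 5
f 2 5 3
f 3 5 6
f 3 6 4
f 5 1 7
f 5 7 6
f 6 7 8
f 6 8 4
f 7 1 9
f 7 9 8
f 8 9 10
f 8 10 4
f 9 1 11
f 9 11 10
f 10 11 12
f 10 12 4
f 11 1 13
f 11 13 12
f 12 13 14
f 12 14 4
f 13 1 15
f 13 15 14
f 14 15 16
f 14 16 4
f 15 1 17
f 15 17 16
f 16 17 18
f 16 18 4
f 17 1 2
f 17 2 18
f 18 2 3
f 18 3 4
f 20 19 22
f 20 22 21
f 22 19 23
f 22 23 21
f 23 19 24
f 23 24 21
f 24 19 25
f 24 25 21
f 25 19 26
f 25 26 21
f 26 19 27
f 26 27 21
f 27 19 28
f 27 28 21
f 28 19 29
f 28 29 21
f 29 19 30
f 29 30 21
f 30 19 31
f 30 31 21
f 31 19 32
f 31 32 21
f 32 19 33
f 32 33 21
f 33 19 34
f 33 34 21
f 34 19 35
f 34 35 21
f 35 19 36
f 35 36 21
f 36 19 20
f 36 20 21
f 37 74 53
f 74 48 77
f 53 77 42
f 74 77 53
f 37 53 49
f 53 42 54
f 49 54 38
f 53 54 49
f 37 49 58
f 49 38 59
f 58 59 44
f 49 59 58
f 37 58 70
f 58 44 73
f 70 73 47
f 58 73 70
f 37 70 74
f 70 47 78
f 74 78 48
f 70 78 74
f 38 54 65
f 54 42 68
f 65 68 46
f 54 68 65
f 42 77 55
f 77 48 76
f 55 76 41
f 77 76 55
f 48 78 75
f 78 47 71
f 75 71 39
f 78 71 75
f 47 73 72
f 73 44 60
f 72 60 43
f 73 60 72
f 44 59 64
f 59 38 61
f 64 61 45
f 59 61 64
f 40 66 52
f 66 46 67
f 52 67 41
f 66 67 52
f 40 52 50
f 52 41 51
f 50 51 39
f 52 51 50
f 40 50 57
f 50 39 56
f 57 56 43
f 50 56 57
f 40 57 62
f 57 43 63
f 62 63 45
f 57 63 62
f 40 62 66
f 62 45 69
f 66 69 46
f 62 69 66
f 41 67 55
f 67 46 68
f 55 68 42
f 67 68 55
f 39 51 75
f 51 41 76
f 75 76 48
f 51 76 75
f 43 56 72
f 56 39 71
f 72 71 47
f 56 71 72
f 45 63 64
f 63 43 60
f 64 60 44
f 63 60 64
f 46 69 65
f 69 45 61
f 65 61 38
f 69 61 65
f 80 82 79
f 83 80 79
f 79 82 81
f 81 83 79
f 80 86 82
f 84 80 83
f 84 86 80
f 82 86 81
f 85 83 81
f 81 86 85
f 85 84 83
f 86 84 85
f 88 87 91
f 88 91 89
f 89 91 92
f 89 92 90
f 91 87 93
f 91 93 92
f 92 93 94
f 92 94 90
f 93 87 95
f 93 95 94
f 94 95 96
f 94 96 90
f 95 87 97
f 95 97 96
f 96 97 98
f 96 98 90
f 97 87 99
f 97 99 98
f 98 99 100
f 98 100 90
f 99 87 101
f 99 101 100
f 100 101 102
f 100 102 90
f 101 87 103
f 101 103 102
f 102 103 104
f 102 104 90
f 103 87 105
f 103 105 104
f 104 105 106
f 104 106 90
f 105 87 107
f 105 107 106
f 106 107 108
f 106 108 90
f 107 87 109
f 107 109 108
f 108 109 110
f 108 110 90
f 109 87 88
f 109 88 110
f 110 88 89
f 110 89 90



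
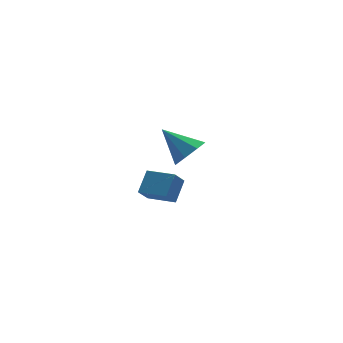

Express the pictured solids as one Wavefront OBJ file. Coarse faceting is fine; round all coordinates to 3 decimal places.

v 2.675 3.723 -4.812
v 1.999 3.404 -3.964
v 3.508 4.478 -3.864
v 2.832 4.159 -3.016
v 3.628 2.361 -4.564
v 2.952 2.042 -3.716
v 4.461 3.116 -3.616
v 3.785 2.797 -2.768
v 2.163 -2.386 2.228
v 3.071 -2.027 2.522
v 1.277 -1.134 3.432
v 2.781 -1.641 1.908
v 2.129 -1.692 1.481
v 1.497 -2.15 1.492
v 1.254 -2.746 1.934
v 1.544 -3.131 2.548
v 2.196 -3.08 2.975
v 2.828 -2.623 2.963
f 2 4 1
f 5 2 1
f 1 4 3
f 3 5 1
f 2 8 4
f 6 2 5
f 6 8 2
f 4 8 3
f 7 5 3
f 3 8 7
f 7 6 5
f 8 6 7
f 10 9 12
f 10 12 11
f 12 9 13
f 12 13 11
f 13 9 14
f 13 14 11
f 14 9 15
f 14 15 11
f 15 9 16
f 15 16 11
f 16 9 17
f 16 17 11
f 17 9 18
f 17 18 11
f 18 9 10
f 18 10 11



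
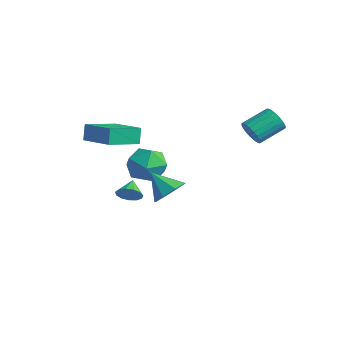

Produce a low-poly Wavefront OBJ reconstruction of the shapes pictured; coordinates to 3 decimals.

v 2.925 1.711 3.208
v 3.406 1.877 2.617
v 3.696 3.335 3.261
v 3.215 3.169 3.852
v 3.122 1.983 2.504
v 3.411 3.441 3.148
v 2.803 2.043 2.512
v 3.092 3.501 3.157
v 2.505 2.045 2.641
v 2.795 3.503 3.286
v 2.28 1.989 2.868
v 2.57 3.447 3.513
v 2.167 1.885 3.154
v 2.456 3.343 3.799
v 2.185 1.751 3.449
v 2.474 3.209 4.093
v 2.33 1.611 3.702
v 2.62 3.068 4.347
v 2.579 1.487 3.87
v 2.868 2.945 4.514
v 2.888 1.402 3.923
v 3.177 2.86 4.568
v 3.203 1.371 3.853
v 3.492 2.829 4.497
v 3.47 1.398 3.671
v 3.759 2.856 4.315
v 3.643 1.48 3.409
v 3.932 2.938 4.053
v 3.692 1.601 3.112
v 3.981 3.059 3.756
v 3.608 1.742 2.832
v 3.897 3.2 3.476
v -3.243 -1.205 -3.146
v -2.627 -0.961 -2.775
v -3.857 -0.435 -2.634
v -2.646 -0.735 -3.139
v -2.856 -0.658 -3.504
v -3.188 -0.755 -3.756
v -3.538 -0.995 -3.815
v -3.794 -1.301 -3.661
v -3.876 -1.577 -3.344
v -3.756 -1.735 -2.964
v -3.474 -1.725 -2.642
v -3.119 -1.549 -2.48
v -2.803 -1.264 -2.53
v -1.875 -0.062 0.281
v -0.793 -0.653 0.069
v -2.887 -1.647 -0.469
v -1.805 -2.238 -0.681
v -2.196 -2.05 0.493
v -1.57 -1.07 0.956
v -2.11 -1.23 -1.356
v -1.484 -0.25 -0.893
v -0.938 -1.375 -0.943
v -0.991 -1.882 0.2
v -2.689 -0.418 -0.6
v -2.742 -0.925 0.543
v 2.852 -3.597 0.99
v 3.364 -3.099 1.704
v 1.688 -3.863 2.01
v 2.9 -2.636 1.295
v 2.407 -2.735 0.708
v 2.175 -3.34 0.286
v 2.339 -4.095 0.276
v 2.804 -4.559 0.685
v 3.296 -4.459 1.272
v 3.528 -3.855 1.694
v -2.074 -5.071 3.106
v -2.332 -4.753 4.018
v -1.921 -3.223 2.504
v -2.179 -2.905 3.416
v -0.081 -5.055 3.664
v -0.339 -4.737 4.576
v 0.072 -3.207 3.062
v -0.186 -2.889 3.974
f 2 1 5
f 2 5 3
f 3 5 6
f 3 6 4
f 5 1 7
f 5 7 6
f 6 7 8
f 6 8 4
f 7 1 9
f 7 9 8
f 8 9 10
f 8 10 4
f 9 1 11
f 9 11 10
f 10 11 12
f 10 12 4
f 11 1 13
f 11 13 12
f 12 13 14
f 12 14 4
f 13 1 15
f 13 15 14
f 14 15 16
f 14 16 4
f 15 1 17
f 15 17 16
f 16 17 18
f 16 18 4
f 17 1 19
f 17 19 18
f 18 19 20
f 18 20 4
f 19 1 21
f 19 21 20
f 20 21 22
f 20 22 4
f 21 1 23
f 21 23 22
f 22 23 24
f 22 24 4
f 23 1 25
f 23 25 24
f 24 25 26
f 24 26 4
f 25 1 27
f 25 27 26
f 26 27 28
f 26 28 4
f 27 1 29
f 27 29 28
f 28 29 30
f 28 30 4
f 29 1 31
f 29 31 30
f 30 31 32
f 30 32 4
f 31 1 2
f 31 2 32
f 32 2 3
f 32 3 4
f 34 33 36
f 34 36 35
f 36 33 37
f 36 37 35
f 37 33 38
f 37 38 35
f 38 33 39
f 38 39 35
f 39 33 40
f 39 40 35
f 40 33 41
f 40 41 35
f 41 33 42
f 41 42 35
f 42 33 43
f 42 43 35
f 43 33 44
f 43 44 35
f 44 33 45
f 44 45 35
f 45 33 34
f 45 34 35
f 46 57 51
f 46 51 47
f 46 47 53
f 46 53 56
f 46 56 57
f 47 51 55
f 51 57 50
f 57 56 48
f 56 53 52
f 53 47 54
f 49 55 50
f 49 50 48
f 49 48 52
f 49 52 54
f 49 54 55
f 50 55 51
f 48 50 57
f 52 48 56
f 54 52 53
f 55 54 47
f 59 58 61
f 59 61 60
f 61 58 62
f 61 62 60
f 62 58 63
f 62 63 60
f 63 58 64
f 63 64 60
f 64 58 65
f 64 65 60
f 65 58 66
f 65 66 60
f 66 58 67
f 66 67 60
f 67 58 59
f 67 59 60
f 69 71 68
f 72 69 68
f 68 71 70
f 70 72 68
f 69 75 71
f 73 69 72
f 73 75 69
f 71 75 70
f 74 72 70
f 70 75 74
f 74 73 72
f 75 73 74



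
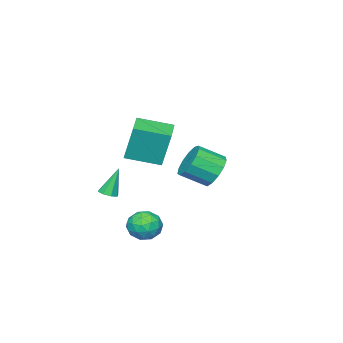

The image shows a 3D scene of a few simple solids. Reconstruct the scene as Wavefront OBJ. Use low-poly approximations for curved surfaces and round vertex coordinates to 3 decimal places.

v -4.316 -2.593 -0.131
v -3.558 -2.56 -0.927
v -2.647 -3.633 -0.106
v -3.404 -3.667 0.691
v -3.404 -2.118 -0.521
v -2.493 -3.191 0.3
v -3.539 -1.827 0.009
v -2.628 -2.9 0.831
v -3.921 -1.779 0.495
v -3.01 -2.853 1.316
v -4.428 -1.99 0.782
v -3.517 -3.063 1.604
v -4.9 -2.392 0.779
v -3.988 -3.466 1.601
v -5.186 -2.858 0.488
v -4.275 -3.932 1.309
v -5.195 -3.24 -0
v -4.284 -4.314 0.821
v -4.926 -3.417 -0.53
v -4.015 -4.49 0.292
v -4.463 -3.332 -0.933
v -3.552 -4.405 -0.111
v -3.953 -3.013 -1.081
v -3.042 -4.086 -0.259
v 1.579 -3.577 3.236
v 1.488 -3.056 5.258
v 0.549 -2.066 2.801
v 0.458 -1.545 4.823
v 2.882 -2.735 3.077
v 2.791 -2.214 5.099
v 1.852 -1.224 2.642
v 1.761 -0.703 4.664
v 1.956 -1.642 -2.203
v 2.428 -2.037 -1.457
v 0.952 -2.843 -2.203
v 1.424 -3.238 -1.457
v 0.917 -2.424 -1.332
v 1.537 -1.682 -1.332
v 1.843 -3.198 -2.328
v 2.463 -2.456 -2.328
v 2.359 -2.999 -1.534
v 1.786 -2.52 -0.919
v 1.594 -2.36 -2.741
v 1.021 -1.881 -2.126
v 2.28 -1.734 -1.83
v 1.1 -3.146 -1.83
v 0.802 -2.668 -1.757
v 1.079 -2.9 -1.318
v 1.756 -1.525 -1.757
v 2.034 -1.757 -1.318
v 1.145 -1.985 -1.245
v 1.346 -3.123 -2.342
v 1.624 -3.355 -1.903
v 2.301 -1.98 -2.342
v 2.578 -2.212 -1.903
v 2.235 -2.895 -2.415
v 2.517 -2.531 -1.437
v 1.927 -3.237 -1.437
v 2.173 -3.214 -1.949
v 2.538 -2.778 -1.949
v 2.18 -2.25 -1.075
v 1.59 -2.956 -1.075
v 1.292 -2.478 -1.002
v 1.656 -2.041 -1.002
v 2.139 -2.815 -1.12
v 1.79 -1.924 -2.585
v 1.2 -2.63 -2.585
v 1.724 -2.839 -2.658
v 2.088 -2.402 -2.658
v 1.453 -1.643 -2.223
v 0.863 -2.349 -2.223
v 0.842 -2.102 -1.711
v 1.207 -1.666 -1.711
v 1.241 -2.065 -2.54
v 2.652 -3.943 0.302
v 3.064 -4.239 0.487
v 2.128 -3.677 1.898
v 3.16 -3.838 0.452
v 2.959 -3.499 0.329
v 2.577 -3.42 0.191
v 2.24 -3.647 0.118
v 2.144 -4.047 0.153
v 2.345 -4.386 0.275
v 2.727 -4.466 0.414
f 2 1 5
f 2 5 3
f 3 5 6
f 3 6 4
f 5 1 7
f 5 7 6
f 6 7 8
f 6 8 4
f 7 1 9
f 7 9 8
f 8 9 10
f 8 10 4
f 9 1 11
f 9 11 10
f 10 11 12
f 10 12 4
f 11 1 13
f 11 13 12
f 12 13 14
f 12 14 4
f 13 1 15
f 13 15 14
f 14 15 16
f 14 16 4
f 15 1 17
f 15 17 16
f 16 17 18
f 16 18 4
f 17 1 19
f 17 19 18
f 18 19 20
f 18 20 4
f 19 1 21
f 19 21 20
f 20 21 22
f 20 22 4
f 21 1 23
f 21 23 22
f 22 23 24
f 22 24 4
f 23 1 2
f 23 2 24
f 24 2 3
f 24 3 4
f 26 28 25
f 29 26 25
f 25 28 27
f 27 29 25
f 26 32 28
f 30 26 29
f 30 32 26
f 28 32 27
f 31 29 27
f 27 32 31
f 31 30 29
f 32 30 31
f 33 70 49
f 70 44 73
f 49 73 38
f 70 73 49
f 33 49 45
f 49 38 50
f 45 50 34
f 49 50 45
f 33 45 54
f 45 34 55
f 54 55 40
f 45 55 54
f 33 54 66
f 54 40 69
f 66 69 43
f 54 69 66
f 33 66 70
f 66 43 74
f 70 74 44
f 66 74 70
f 34 50 61
f 50 38 64
f 61 64 42
f 50 64 61
f 38 73 51
f 73 44 72
f 51 72 37
f 73 72 51
f 44 74 71
f 74 43 67
f 71 67 35
f 74 67 71
f 43 69 68
f 69 40 56
f 68 56 39
f 69 56 68
f 40 55 60
f 55 34 57
f 60 57 41
f 55 57 60
f 36 62 48
f 62 42 63
f 48 63 37
f 62 63 48
f 36 48 46
f 48 37 47
f 46 47 35
f 48 47 46
f 36 46 53
f 46 35 52
f 53 52 39
f 46 52 53
f 36 53 58
f 53 39 59
f 58 59 41
f 53 59 58
f 36 58 62
f 58 41 65
f 62 65 42
f 58 65 62
f 37 63 51
f 63 42 64
f 51 64 38
f 63 64 51
f 35 47 71
f 47 37 72
f 71 72 44
f 47 72 71
f 39 52 68
f 52 35 67
f 68 67 43
f 52 67 68
f 41 59 60
f 59 39 56
f 60 56 40
f 59 56 60
f 42 65 61
f 65 41 57
f 61 57 34
f 65 57 61
f 76 75 78
f 76 78 77
f 78 75 79
f 78 79 77
f 79 75 80
f 79 80 77
f 80 75 81
f 80 81 77
f 81 75 82
f 81 82 77
f 82 75 83
f 82 83 77
f 83 75 84
f 83 84 77
f 84 75 76
f 84 76 77



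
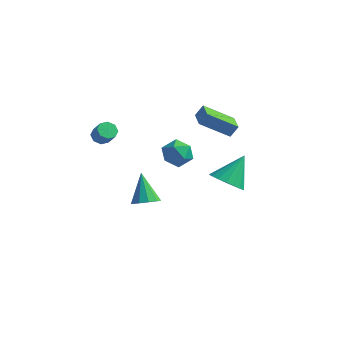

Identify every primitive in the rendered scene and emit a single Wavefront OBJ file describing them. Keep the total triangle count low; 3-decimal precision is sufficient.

v -2.486 -0.076 -3.794
v -1.76 -0.155 -3.378
v -3.294 0.856 -2.206
v -1.749 0.295 -3.636
v -2.019 0.604 -3.954
v -2.467 0.653 -4.212
v -2.923 0.424 -4.309
v -3.211 0.004 -4.21
v -3.223 -0.446 -3.951
v -2.953 -0.755 -3.633
v -2.505 -0.804 -3.376
v -2.049 -0.575 -3.278
v 0.223 0.939 2.871
v 0.533 1.269 3.543
v -0.543 1.967 2.721
v -0.232 2.296 3.393
v 1.652 1.844 1.767
v 1.963 2.173 2.439
v 0.887 2.871 1.617
v 1.197 3.201 2.289
v 1.905 0.948 -1.283
v 2.675 0.275 -0.905
v 2.315 2.252 0.203
v 2.919 0.554 -1.218
v 2.963 0.911 -1.543
v 2.797 1.275 -1.817
v 2.454 1.575 -1.985
v 2.002 1.75 -2.015
v 1.532 1.766 -1.899
v 1.135 1.62 -1.661
v 0.89 1.341 -1.348
v 0.847 0.984 -1.023
v 1.013 0.62 -0.749
v 1.356 0.32 -0.581
v 1.807 0.145 -0.552
v 2.278 0.129 -0.668
v -3.208 -3.524 3.498
v -2.747 -3.554 3.148
v -2.17 -3.826 3.932
v -2.632 -3.796 4.282
v -2.799 -3.151 3.327
v -2.222 -3.423 4.11
v -3.091 -2.966 3.606
v -2.514 -3.238 4.389
v -3.451 -3.108 3.822
v -2.875 -3.38 4.605
v -3.67 -3.494 3.848
v -3.093 -3.766 4.632
v -3.618 -3.897 3.67
v -3.041 -4.169 4.453
v -3.326 -4.082 3.391
v -2.749 -4.354 4.174
v -2.965 -3.94 3.175
v -2.389 -4.212 3.958
v -2.03 1.936 -0.374
v -1.322 1.829 -1.055
v -1.278 0.891 0.575
v -0.57 0.784 -0.106
v -0.656 1.636 0.386
v -1.121 2.282 -0.2
v -1.479 0.438 -0.28
v -1.944 1.084 -0.866
v -0.981 0.903 -0.997
v -0.473 1.643 -0.585
v -2.127 1.077 0.105
v -1.619 1.817 0.517
f 2 1 4
f 2 4 3
f 4 1 5
f 4 5 3
f 5 1 6
f 5 6 3
f 6 1 7
f 6 7 3
f 7 1 8
f 7 8 3
f 8 1 9
f 8 9 3
f 9 1 10
f 9 10 3
f 10 1 11
f 10 11 3
f 11 1 12
f 11 12 3
f 12 1 2
f 12 2 3
f 14 16 13
f 17 14 13
f 13 16 15
f 15 17 13
f 14 20 16
f 18 14 17
f 18 20 14
f 16 20 15
f 19 17 15
f 15 20 19
f 19 18 17
f 20 18 19
f 22 21 24
f 22 24 23
f 24 21 25
f 24 25 23
f 25 21 26
f 25 26 23
f 26 21 27
f 26 27 23
f 27 21 28
f 27 28 23
f 28 21 29
f 28 29 23
f 29 21 30
f 29 30 23
f 30 21 31
f 30 31 23
f 31 21 32
f 31 32 23
f 32 21 33
f 32 33 23
f 33 21 34
f 33 34 23
f 34 21 35
f 34 35 23
f 35 21 36
f 35 36 23
f 36 21 22
f 36 22 23
f 38 37 41
f 38 41 39
f 39 41 42
f 39 42 40
f 41 37 43
f 41 43 42
f 42 43 44
f 42 44 40
f 43 37 45
f 43 45 44
f 44 45 46
f 44 46 40
f 45 37 47
f 45 47 46
f 46 47 48
f 46 48 40
f 47 37 49
f 47 49 48
f 48 49 50
f 48 50 40
f 49 37 51
f 49 51 50
f 50 51 52
f 50 52 40
f 51 37 53
f 51 53 52
f 52 53 54
f 52 54 40
f 53 37 38
f 53 38 54
f 54 38 39
f 54 39 40
f 55 66 60
f 55 60 56
f 55 56 62
f 55 62 65
f 55 65 66
f 56 60 64
f 60 66 59
f 66 65 57
f 65 62 61
f 62 56 63
f 58 64 59
f 58 59 57
f 58 57 61
f 58 61 63
f 58 63 64
f 59 64 60
f 57 59 66
f 61 57 65
f 63 61 62
f 64 63 56



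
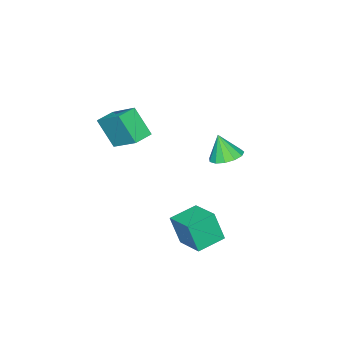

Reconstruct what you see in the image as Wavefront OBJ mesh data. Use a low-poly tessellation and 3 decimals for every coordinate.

v -2.905 1.328 1.835
v -2.175 1.797 1.982
v -2.855 0.832 3.165
v -2.556 2.089 2.106
v -3.048 2.14 2.143
v -3.494 1.932 2.083
v -3.754 1.533 1.944
v -3.744 1.069 1.77
v -3.467 0.687 1.617
v -3.012 0.508 1.534
v -2.524 0.589 1.546
v -2.156 0.905 1.649
v -2.026 1.355 1.812
v -0.882 -4.05 3.736
v -0.666 -2.477 4.834
v -0.907 -3.035 2.287
v -0.691 -1.462 3.384
v 0.171 -4.138 3.656
v 0.387 -2.565 4.753
v 0.146 -3.123 2.206
v 0.362 -1.55 3.304
v -1.696 1.092 -2.947
v -1.556 0.554 -1.351
v -1.134 2.646 -2.473
v -0.993 2.109 -0.877
v -0.247 0.651 -3.223
v -0.106 0.114 -1.627
v 0.316 2.206 -2.749
v 0.456 1.668 -1.153
f 2 1 4
f 2 4 3
f 4 1 5
f 4 5 3
f 5 1 6
f 5 6 3
f 6 1 7
f 6 7 3
f 7 1 8
f 7 8 3
f 8 1 9
f 8 9 3
f 9 1 10
f 9 10 3
f 10 1 11
f 10 11 3
f 11 1 12
f 11 12 3
f 12 1 13
f 12 13 3
f 13 1 2
f 13 2 3
f 15 17 14
f 18 15 14
f 14 17 16
f 16 18 14
f 15 21 17
f 19 15 18
f 19 21 15
f 17 21 16
f 20 18 16
f 16 21 20
f 20 19 18
f 21 19 20
f 23 25 22
f 26 23 22
f 22 25 24
f 24 26 22
f 23 29 25
f 27 23 26
f 27 29 23
f 25 29 24
f 28 26 24
f 24 29 28
f 28 27 26
f 29 27 28



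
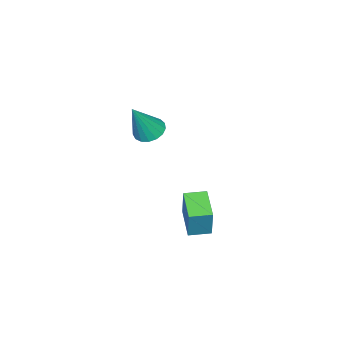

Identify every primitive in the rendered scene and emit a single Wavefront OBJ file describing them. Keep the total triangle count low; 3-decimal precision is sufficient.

v 1.6 -0.2 1.474
v 2.156 -0.169 1.18
v 2.38 -0.4 2.926
v 2.096 0.118 1.251
v 1.922 0.332 1.374
v 1.675 0.423 1.52
v 1.41 0.372 1.655
v 1.189 0.19 1.748
v 1.062 -0.082 1.779
v 1.058 -0.381 1.74
v 1.179 -0.638 1.64
v 1.396 -0.796 1.502
v 1.66 -0.817 1.358
v 1.91 -0.697 1.24
v 2.089 -0.463 1.176
v 1.29 1.007 -2.67
v 1.591 1.236 -1.384
v 0.72 1.651 -2.651
v 1.021 1.88 -1.365
v 2.219 1.84 -3.035
v 2.52 2.069 -1.749
v 1.649 2.484 -3.016
v 1.95 2.713 -1.73
f 2 1 4
f 2 4 3
f 4 1 5
f 4 5 3
f 5 1 6
f 5 6 3
f 6 1 7
f 6 7 3
f 7 1 8
f 7 8 3
f 8 1 9
f 8 9 3
f 9 1 10
f 9 10 3
f 10 1 11
f 10 11 3
f 11 1 12
f 11 12 3
f 12 1 13
f 12 13 3
f 13 1 14
f 13 14 3
f 14 1 15
f 14 15 3
f 15 1 2
f 15 2 3
f 17 19 16
f 20 17 16
f 16 19 18
f 18 20 16
f 17 23 19
f 21 17 20
f 21 23 17
f 19 23 18
f 22 20 18
f 18 23 22
f 22 21 20
f 23 21 22



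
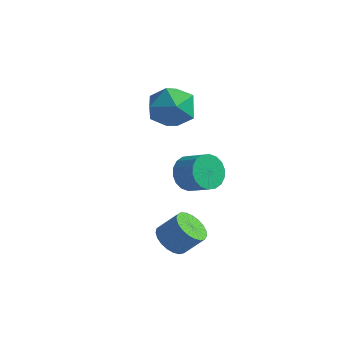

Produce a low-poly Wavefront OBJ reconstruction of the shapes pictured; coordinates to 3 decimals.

v -1.621 2.611 2.963
v -1.246 2.061 1.891
v -3.554 2.099 2.549
v -3.179 1.549 1.477
v -2.87 1.039 2.59
v -1.675 1.356 2.845
v -3.125 2.804 1.595
v -1.93 3.121 1.85
v -2.175 2.18 1.046
v -2.018 1.09 1.66
v -2.782 3.07 2.78
v -2.625 1.98 3.394
v -1.567 2.217 -1.865
v -1.152 2.869 -2.451
v -0.018 2.695 -1.841
v -0.433 2.043 -1.255
v -1.292 3.111 -2.122
v -0.158 2.937 -1.512
v -1.487 3.176 -1.742
v -0.352 3.002 -1.132
v -1.697 3.051 -1.387
v -0.562 2.877 -0.777
v -1.882 2.761 -1.126
v -0.747 2.587 -0.516
v -2.004 2.363 -1.011
v -0.869 2.189 -0.401
v -2.04 1.936 -1.066
v -0.905 1.762 -0.456
v -1.982 1.565 -1.279
v -0.848 1.391 -0.669
v -1.842 1.323 -1.608
v -0.708 1.149 -0.998
v -1.648 1.258 -1.988
v -0.513 1.084 -1.378
v -1.438 1.383 -2.343
v -0.303 1.209 -1.733
v -1.253 1.673 -2.604
v -0.118 1.499 -1.994
v -1.131 2.071 -2.719
v 0.004 1.897 -2.109
v -1.095 2.498 -2.664
v 0.04 2.324 -2.054
v 0.979 -3.153 -2.093
v 1.335 -2.578 -2.609
v 2.116 -2.213 -1.663
v 1.761 -2.787 -1.147
v 1.071 -2.393 -2.463
v 1.853 -2.027 -1.517
v 0.792 -2.339 -2.253
v 1.574 -1.974 -1.307
v 0.545 -2.426 -2.015
v 1.327 -2.061 -1.069
v 0.373 -2.639 -1.791
v 1.155 -2.273 -0.845
v 0.306 -2.94 -1.619
v 1.088 -2.575 -0.673
v 0.356 -3.278 -1.529
v 1.137 -2.913 -0.583
v 0.513 -3.595 -1.536
v 1.294 -3.229 -0.591
v 0.751 -3.835 -1.64
v 1.532 -3.469 -0.695
v 1.028 -3.957 -1.822
v 1.809 -3.592 -0.877
v 1.297 -3.94 -2.051
v 2.078 -3.575 -1.105
v 1.511 -3.787 -2.287
v 2.292 -3.422 -1.341
v 1.633 -3.524 -2.489
v 2.414 -3.159 -1.544
v 1.642 -3.197 -2.623
v 2.423 -2.832 -1.678
v 1.536 -2.863 -2.665
v 2.318 -2.497 -1.72
f 1 12 6
f 1 6 2
f 1 2 8
f 1 8 11
f 1 11 12
f 2 6 10
f 6 12 5
f 12 11 3
f 11 8 7
f 8 2 9
f 4 10 5
f 4 5 3
f 4 3 7
f 4 7 9
f 4 9 10
f 5 10 6
f 3 5 12
f 7 3 11
f 9 7 8
f 10 9 2
f 14 13 17
f 14 17 15
f 15 17 18
f 15 18 16
f 17 13 19
f 17 19 18
f 18 19 20
f 18 20 16
f 19 13 21
f 19 21 20
f 20 21 22
f 20 22 16
f 21 13 23
f 21 23 22
f 22 23 24
f 22 24 16
f 23 13 25
f 23 25 24
f 24 25 26
f 24 26 16
f 25 13 27
f 25 27 26
f 26 27 28
f 26 28 16
f 27 13 29
f 27 29 28
f 28 29 30
f 28 30 16
f 29 13 31
f 29 31 30
f 30 31 32
f 30 32 16
f 31 13 33
f 31 33 32
f 32 33 34
f 32 34 16
f 33 13 35
f 33 35 34
f 34 35 36
f 34 36 16
f 35 13 37
f 35 37 36
f 36 37 38
f 36 38 16
f 37 13 39
f 37 39 38
f 38 39 40
f 38 40 16
f 39 13 41
f 39 41 40
f 40 41 42
f 40 42 16
f 41 13 14
f 41 14 42
f 42 14 15
f 42 15 16
f 44 43 47
f 44 47 45
f 45 47 48
f 45 48 46
f 47 43 49
f 47 49 48
f 48 49 50
f 48 50 46
f 49 43 51
f 49 51 50
f 50 51 52
f 50 52 46
f 51 43 53
f 51 53 52
f 52 53 54
f 52 54 46
f 53 43 55
f 53 55 54
f 54 55 56
f 54 56 46
f 55 43 57
f 55 57 56
f 56 57 58
f 56 58 46
f 57 43 59
f 57 59 58
f 58 59 60
f 58 60 46
f 59 43 61
f 59 61 60
f 60 61 62
f 60 62 46
f 61 43 63
f 61 63 62
f 62 63 64
f 62 64 46
f 63 43 65
f 63 65 64
f 64 65 66
f 64 66 46
f 65 43 67
f 65 67 66
f 66 67 68
f 66 68 46
f 67 43 69
f 67 69 68
f 68 69 70
f 68 70 46
f 69 43 71
f 69 71 70
f 70 71 72
f 70 72 46
f 71 43 73
f 71 73 72
f 72 73 74
f 72 74 46
f 73 43 44
f 73 44 74
f 74 44 45
f 74 45 46



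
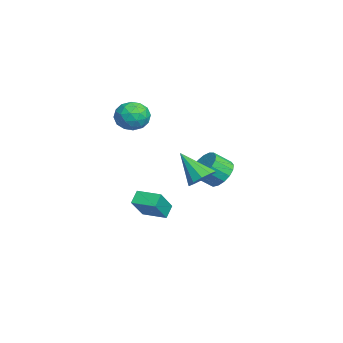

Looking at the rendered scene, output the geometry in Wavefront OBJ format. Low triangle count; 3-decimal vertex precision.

v -2.853 3.549 -2.549
v -2.316 3.067 -3.285
v -2.091 2.069 -2.466
v -2.627 2.551 -1.731
v -1.978 3.337 -3.049
v -1.752 2.339 -2.23
v -1.839 3.655 -2.699
v -1.614 2.658 -1.881
v -1.933 3.949 -2.315
v -1.708 2.952 -1.496
v -2.238 4.152 -1.984
v -2.012 3.154 -1.166
v -2.684 4.216 -1.783
v -2.458 3.219 -0.965
v -3.168 4.127 -1.758
v -2.942 3.13 -0.939
v -3.58 3.906 -1.913
v -3.354 2.909 -1.095
v -3.826 3.603 -2.215
v -3.6 2.606 -1.396
v -3.848 3.288 -2.593
v -3.622 2.29 -1.774
v -3.643 3.032 -2.961
v -3.417 2.034 -2.142
v -3.257 2.895 -3.235
v -3.031 1.897 -2.416
v -2.778 2.907 -3.352
v -2.552 1.91 -2.533
v 4.248 2.143 0.082
v 4.788 2.523 0.664
v 3.412 1.037 1.578
v 4.336 2.823 0.633
v 3.85 2.864 0.392
v 3.516 2.629 0.032
v 3.462 2.209 -0.309
v 3.709 1.763 -0.5
v 4.161 1.463 -0.47
v 4.646 1.422 -0.228
v 4.98 1.657 0.132
v 5.034 2.077 0.472
v -0.799 -0.521 -3.777
v 0.279 -1.141 -2.434
v -0.091 0.745 -3.761
v 0.987 0.124 -2.418
v -0.207 -0.844 -4.402
v 0.871 -1.465 -3.059
v 0.501 0.421 -4.386
v 1.579 -0.199 -3.043
v -1.566 -0.475 1.902
v -1.127 -0.915 2.763
v -2.673 -1.785 1.797
v -2.234 -2.225 2.658
v -2.795 -1.328 2.747
v -2.111 -0.518 2.812
v -1.689 -2.182 1.748
v -1.005 -1.372 1.813
v -1.203 -1.97 2.668
v -1.887 -1.442 3.286
v -1.913 -1.258 1.274
v -2.597 -0.73 1.892
v -1.249 -0.58 2.342
v -2.551 -2.12 2.218
v -2.88 -1.592 2.271
v -2.623 -1.851 2.777
v -1.827 -0.347 2.371
v -1.57 -0.605 2.877
v -2.55 -0.848 2.868
v -2.23 -2.095 1.683
v -1.973 -2.353 2.189
v -1.177 -0.849 1.783
v -0.92 -1.108 2.289
v -1.25 -1.852 1.692
v -1.036 -1.459 2.792
v -1.687 -2.229 2.73
v -1.367 -2.203 2.195
v -0.964 -1.728 2.233
v -1.438 -1.148 3.155
v -2.089 -1.918 3.093
v -2.419 -1.391 3.146
v -2.016 -0.915 3.184
v -1.483 -1.768 3.099
v -1.711 -0.782 1.467
v -2.362 -1.552 1.405
v -1.784 -1.785 1.376
v -1.381 -1.309 1.414
v -2.113 -0.471 1.83
v -2.764 -1.241 1.768
v -2.836 -0.972 2.327
v -2.433 -0.497 2.365
v -2.317 -0.932 1.461
f 2 1 5
f 2 5 3
f 3 5 6
f 3 6 4
f 5 1 7
f 5 7 6
f 6 7 8
f 6 8 4
f 7 1 9
f 7 9 8
f 8 9 10
f 8 10 4
f 9 1 11
f 9 11 10
f 10 11 12
f 10 12 4
f 11 1 13
f 11 13 12
f 12 13 14
f 12 14 4
f 13 1 15
f 13 15 14
f 14 15 16
f 14 16 4
f 15 1 17
f 15 17 16
f 16 17 18
f 16 18 4
f 17 1 19
f 17 19 18
f 18 19 20
f 18 20 4
f 19 1 21
f 19 21 20
f 20 21 22
f 20 22 4
f 21 1 23
f 21 23 22
f 22 23 24
f 22 24 4
f 23 1 25
f 23 25 24
f 24 25 26
f 24 26 4
f 25 1 27
f 25 27 26
f 26 27 28
f 26 28 4
f 27 1 2
f 27 2 28
f 28 2 3
f 28 3 4
f 30 29 32
f 30 32 31
f 32 29 33
f 32 33 31
f 33 29 34
f 33 34 31
f 34 29 35
f 34 35 31
f 35 29 36
f 35 36 31
f 36 29 37
f 36 37 31
f 37 29 38
f 37 38 31
f 38 29 39
f 38 39 31
f 39 29 40
f 39 40 31
f 40 29 30
f 40 30 31
f 42 44 41
f 45 42 41
f 41 44 43
f 43 45 41
f 42 48 44
f 46 42 45
f 46 48 42
f 44 48 43
f 47 45 43
f 43 48 47
f 47 46 45
f 48 46 47
f 49 86 65
f 86 60 89
f 65 89 54
f 86 89 65
f 49 65 61
f 65 54 66
f 61 66 50
f 65 66 61
f 49 61 70
f 61 50 71
f 70 71 56
f 61 71 70
f 49 70 82
f 70 56 85
f 82 85 59
f 70 85 82
f 49 82 86
f 82 59 90
f 86 90 60
f 82 90 86
f 50 66 77
f 66 54 80
f 77 80 58
f 66 80 77
f 54 89 67
f 89 60 88
f 67 88 53
f 89 88 67
f 60 90 87
f 90 59 83
f 87 83 51
f 90 83 87
f 59 85 84
f 85 56 72
f 84 72 55
f 85 72 84
f 56 71 76
f 71 50 73
f 76 73 57
f 71 73 76
f 52 78 64
f 78 58 79
f 64 79 53
f 78 79 64
f 52 64 62
f 64 53 63
f 62 63 51
f 64 63 62
f 52 62 69
f 62 51 68
f 69 68 55
f 62 68 69
f 52 69 74
f 69 55 75
f 74 75 57
f 69 75 74
f 52 74 78
f 74 57 81
f 78 81 58
f 74 81 78
f 53 79 67
f 79 58 80
f 67 80 54
f 79 80 67
f 51 63 87
f 63 53 88
f 87 88 60
f 63 88 87
f 55 68 84
f 68 51 83
f 84 83 59
f 68 83 84
f 57 75 76
f 75 55 72
f 76 72 56
f 75 72 76
f 58 81 77
f 81 57 73
f 77 73 50
f 81 73 77



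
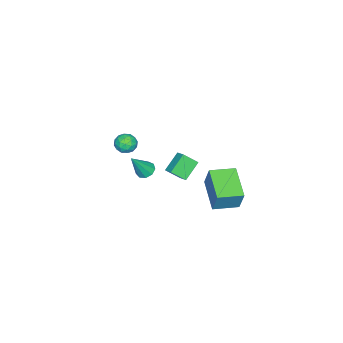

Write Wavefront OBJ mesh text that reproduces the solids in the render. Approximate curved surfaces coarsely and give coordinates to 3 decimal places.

v -1.099 -0.612 -0.937
v -2.141 -0.417 -0.118
v -1.494 0.106 -1.61
v -2.536 0.3 -0.79
v -0.684 -0.02 -0.55
v -1.726 0.174 0.27
v -1.079 0.697 -1.222
v -2.121 0.892 -0.403
v -2.635 -3.608 -1.081
v -2.059 -3.202 -1.092
v -2.201 -4.198 -0.208
v -1.625 -3.792 -0.219
v -2.243 -3.522 -0.014
v -2.511 -3.158 -0.554
v -1.749 -4.242 -0.746
v -2.017 -3.878 -1.286
v -1.512 -3.594 -0.885
v -1.817 -3.149 -0.433
v -2.443 -4.251 -0.867
v -2.748 -3.806 -0.415
v -2.385 -3.353 -1.163
v -1.875 -4.047 -0.137
v -2.238 -3.888 -0.016
v -1.9 -3.65 -0.023
v -2.651 -3.327 -0.847
v -2.313 -3.088 -0.853
v -2.421 -3.277 -0.22
v -1.947 -4.312 -0.447
v -1.609 -4.073 -0.453
v -2.36 -3.75 -1.277
v -2.022 -3.512 -1.284
v -1.839 -4.123 -1.08
v -1.725 -3.345 -1.048
v -1.47 -3.692 -0.535
v -1.543 -3.956 -0.845
v -1.7 -3.742 -1.162
v -1.905 -3.083 -0.782
v -1.65 -3.43 -0.269
v -2.013 -3.271 -0.148
v -2.17 -3.057 -0.466
v -1.583 -3.313 -0.661
v -2.61 -3.97 -1.031
v -2.355 -4.317 -0.518
v -2.09 -4.343 -0.834
v -2.247 -4.129 -1.152
v -2.79 -3.708 -0.765
v -2.535 -4.055 -0.252
v -2.56 -3.658 -0.138
v -2.717 -3.444 -0.455
v -2.677 -4.087 -0.639
v -1.824 3.053 -0.757
v -1.536 3.484 0.619
v -0.395 4.303 -1.447
v -0.107 4.733 -0.071
v -0.813 1.967 -0.629
v -0.525 2.397 0.747
v 0.616 3.216 -1.319
v 0.904 3.647 0.057
v 0.181 -1.106 -0.152
v 0.675 -1.193 -0.464
v 1.039 -1.494 1.312
v 0.651 -0.808 -0.348
v 0.408 -0.561 -0.14
v 0.059 -0.57 0.062
v -0.233 -0.83 0.164
v -0.331 -1.219 0.118
v -0.189 -1.555 -0.054
v 0.126 -1.681 -0.272
v 0.467 -1.538 -0.434
f 2 4 1
f 5 2 1
f 1 4 3
f 3 5 1
f 2 8 4
f 6 2 5
f 6 8 2
f 4 8 3
f 7 5 3
f 3 8 7
f 7 6 5
f 8 6 7
f 9 46 25
f 46 20 49
f 25 49 14
f 46 49 25
f 9 25 21
f 25 14 26
f 21 26 10
f 25 26 21
f 9 21 30
f 21 10 31
f 30 31 16
f 21 31 30
f 9 30 42
f 30 16 45
f 42 45 19
f 30 45 42
f 9 42 46
f 42 19 50
f 46 50 20
f 42 50 46
f 10 26 37
f 26 14 40
f 37 40 18
f 26 40 37
f 14 49 27
f 49 20 48
f 27 48 13
f 49 48 27
f 20 50 47
f 50 19 43
f 47 43 11
f 50 43 47
f 19 45 44
f 45 16 32
f 44 32 15
f 45 32 44
f 16 31 36
f 31 10 33
f 36 33 17
f 31 33 36
f 12 38 24
f 38 18 39
f 24 39 13
f 38 39 24
f 12 24 22
f 24 13 23
f 22 23 11
f 24 23 22
f 12 22 29
f 22 11 28
f 29 28 15
f 22 28 29
f 12 29 34
f 29 15 35
f 34 35 17
f 29 35 34
f 12 34 38
f 34 17 41
f 38 41 18
f 34 41 38
f 13 39 27
f 39 18 40
f 27 40 14
f 39 40 27
f 11 23 47
f 23 13 48
f 47 48 20
f 23 48 47
f 15 28 44
f 28 11 43
f 44 43 19
f 28 43 44
f 17 35 36
f 35 15 32
f 36 32 16
f 35 32 36
f 18 41 37
f 41 17 33
f 37 33 10
f 41 33 37
f 52 54 51
f 55 52 51
f 51 54 53
f 53 55 51
f 52 58 54
f 56 52 55
f 56 58 52
f 54 58 53
f 57 55 53
f 53 58 57
f 57 56 55
f 58 56 57
f 60 59 62
f 60 62 61
f 62 59 63
f 62 63 61
f 63 59 64
f 63 64 61
f 64 59 65
f 64 65 61
f 65 59 66
f 65 66 61
f 66 59 67
f 66 67 61
f 67 59 68
f 67 68 61
f 68 59 69
f 68 69 61
f 69 59 60
f 69 60 61



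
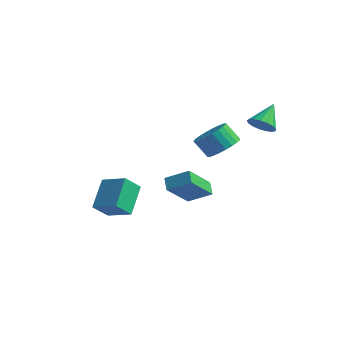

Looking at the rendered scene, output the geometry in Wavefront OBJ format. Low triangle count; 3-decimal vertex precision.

v 3.433 2.147 2.914
v 3.725 2.64 2.37
v 3.287 3.373 3.946
v 3.352 2.647 2.308
v 2.998 2.54 2.385
v 2.743 2.342 2.583
v 2.647 2.1 2.857
v 2.731 1.869 3.144
v 2.976 1.701 3.378
v 3.325 1.635 3.506
v 3.7 1.687 3.498
v 4.013 1.844 3.356
v 4.194 2.07 3.113
v 4.2 2.314 2.824
v 4.031 2.519 2.556
v 2.451 -2.468 -0.905
v 2.402 -4.037 0.521
v 1.955 -2.029 -0.438
v 1.906 -3.598 0.987
v 3.534 -1.922 -0.267
v 3.485 -3.491 1.158
v 3.038 -1.483 0.199
v 2.989 -3.052 1.625
v -3.404 -1.724 -4.265
v -3.673 -2.611 -3.367
v -3.973 -0.3 -3.028
v -4.242 -1.187 -2.131
v -1.918 -1.613 -3.709
v -2.187 -2.5 -2.812
v -2.487 -0.189 -2.473
v -2.756 -1.076 -1.575
v 2.78 -0.057 1.971
v 3.418 -0.716 2.316
v 2.699 -0.921 3.254
v 2.06 -0.263 2.909
v 3.544 -0.395 2.483
v 2.824 -0.601 3.421
v 3.553 -0.024 2.572
v 2.834 -0.229 3.51
v 3.445 0.343 2.569
v 2.726 0.138 3.507
v 3.235 0.649 2.475
v 2.516 0.443 3.413
v 2.956 0.847 2.305
v 2.237 0.642 3.243
v 2.651 0.908 2.083
v 1.931 0.702 3.021
v 2.364 0.821 1.845
v 1.645 0.616 2.783
v 2.141 0.601 1.626
v 1.422 0.396 2.564
v 2.016 0.281 1.459
v 1.296 0.075 2.397
v 2.006 -0.091 1.37
v 1.287 -0.296 2.308
v 2.114 -0.458 1.373
v 1.395 -0.663 2.311
v 2.324 -0.763 1.467
v 1.605 -0.969 2.405
v 2.603 -0.962 1.637
v 1.884 -1.167 2.575
v 2.909 -1.022 1.859
v 2.189 -1.228 2.797
v 3.195 -0.936 2.097
v 2.476 -1.141 3.035
f 2 1 4
f 2 4 3
f 4 1 5
f 4 5 3
f 5 1 6
f 5 6 3
f 6 1 7
f 6 7 3
f 7 1 8
f 7 8 3
f 8 1 9
f 8 9 3
f 9 1 10
f 9 10 3
f 10 1 11
f 10 11 3
f 11 1 12
f 11 12 3
f 12 1 13
f 12 13 3
f 13 1 14
f 13 14 3
f 14 1 15
f 14 15 3
f 15 1 2
f 15 2 3
f 17 19 16
f 20 17 16
f 16 19 18
f 18 20 16
f 17 23 19
f 21 17 20
f 21 23 17
f 19 23 18
f 22 20 18
f 18 23 22
f 22 21 20
f 23 21 22
f 25 27 24
f 28 25 24
f 24 27 26
f 26 28 24
f 25 31 27
f 29 25 28
f 29 31 25
f 27 31 26
f 30 28 26
f 26 31 30
f 30 29 28
f 31 29 30
f 33 32 36
f 33 36 34
f 34 36 37
f 34 37 35
f 36 32 38
f 36 38 37
f 37 38 39
f 37 39 35
f 38 32 40
f 38 40 39
f 39 40 41
f 39 41 35
f 40 32 42
f 40 42 41
f 41 42 43
f 41 43 35
f 42 32 44
f 42 44 43
f 43 44 45
f 43 45 35
f 44 32 46
f 44 46 45
f 45 46 47
f 45 47 35
f 46 32 48
f 46 48 47
f 47 48 49
f 47 49 35
f 48 32 50
f 48 50 49
f 49 50 51
f 49 51 35
f 50 32 52
f 50 52 51
f 51 52 53
f 51 53 35
f 52 32 54
f 52 54 53
f 53 54 55
f 53 55 35
f 54 32 56
f 54 56 55
f 55 56 57
f 55 57 35
f 56 32 58
f 56 58 57
f 57 58 59
f 57 59 35
f 58 32 60
f 58 60 59
f 59 60 61
f 59 61 35
f 60 32 62
f 60 62 61
f 61 62 63
f 61 63 35
f 62 32 64
f 62 64 63
f 63 64 65
f 63 65 35
f 64 32 33
f 64 33 65
f 65 33 34
f 65 34 35

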